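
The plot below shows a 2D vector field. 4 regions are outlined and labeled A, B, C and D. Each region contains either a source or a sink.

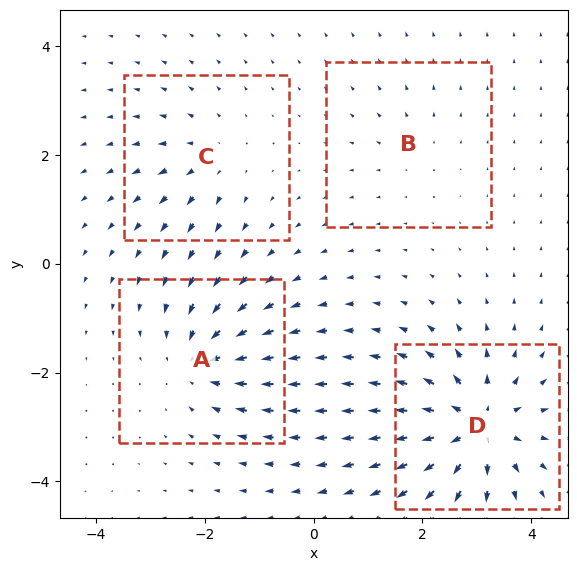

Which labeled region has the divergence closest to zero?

B

Divergence at each region's feature centre — A: about -6, B: about +2, C: about +4, D: about +8. Region B is closest to zero.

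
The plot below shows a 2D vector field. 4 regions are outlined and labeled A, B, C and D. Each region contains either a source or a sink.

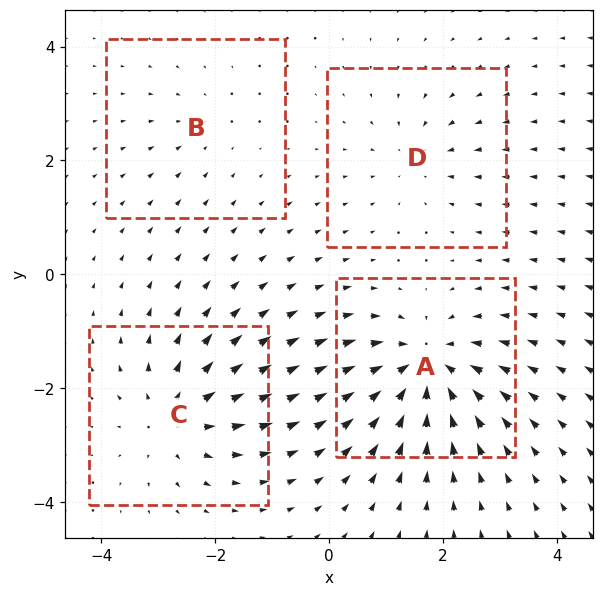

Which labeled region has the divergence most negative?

A

Divergence at each region's feature centre — A: about -7, B: about -2, C: about +5, D: about -3. Region A is most negative.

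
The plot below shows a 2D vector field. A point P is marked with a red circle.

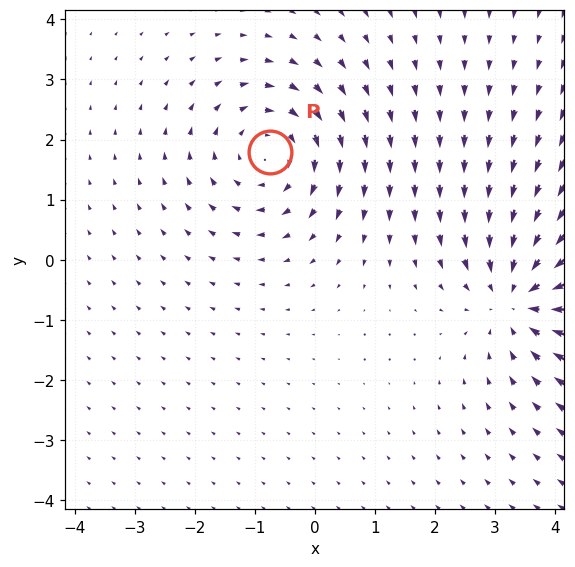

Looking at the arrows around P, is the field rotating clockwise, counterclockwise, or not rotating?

clockwise

Near P at (-0.7, 1.8) the arrows circulate clockwise. The curl (z-component) there is about -3; negative curl means clockwise rotation.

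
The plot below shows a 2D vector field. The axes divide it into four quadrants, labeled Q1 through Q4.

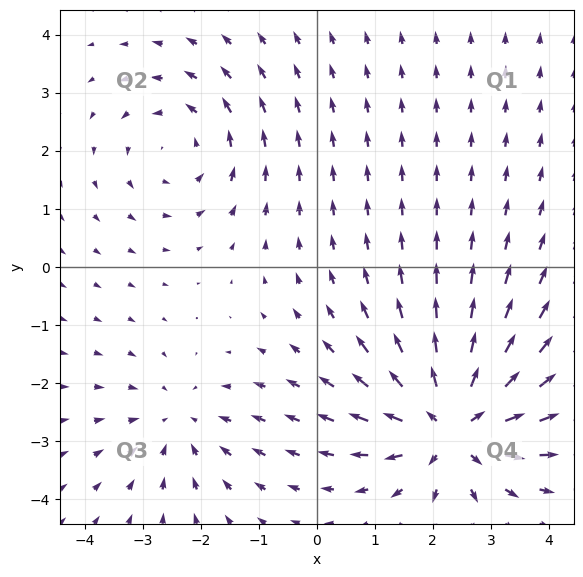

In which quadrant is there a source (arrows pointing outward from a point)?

Q4

The source sits at approximately (2.3, -2.7), which lies in quadrant Q4. The divergence there is about +5, positive as expected for a source.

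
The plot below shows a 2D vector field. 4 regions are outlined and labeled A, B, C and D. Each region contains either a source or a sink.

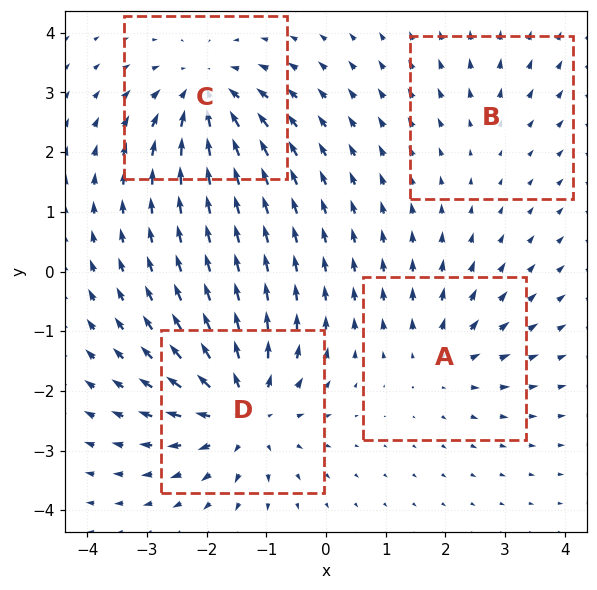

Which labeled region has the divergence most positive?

D

Divergence at each region's feature centre — A: about +4, B: about +2, C: about -6, D: about +7. Region D is most positive.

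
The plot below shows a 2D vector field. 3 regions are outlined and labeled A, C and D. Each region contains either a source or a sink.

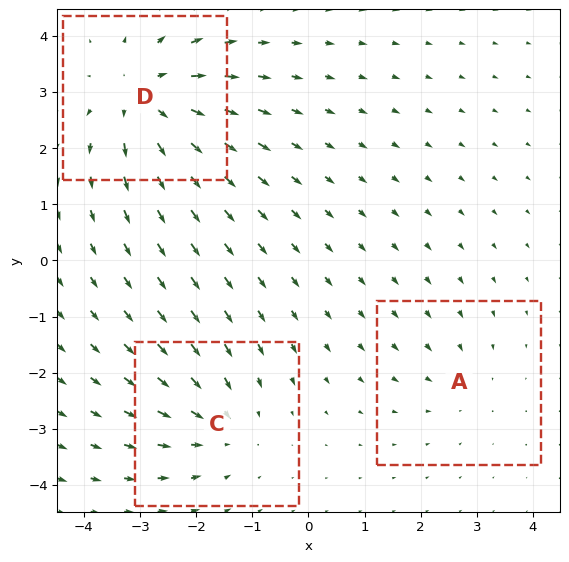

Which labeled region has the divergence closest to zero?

Divergence at each region's feature centre — A: about -2, C: about -3, D: about +4. Region A is closest to zero.

A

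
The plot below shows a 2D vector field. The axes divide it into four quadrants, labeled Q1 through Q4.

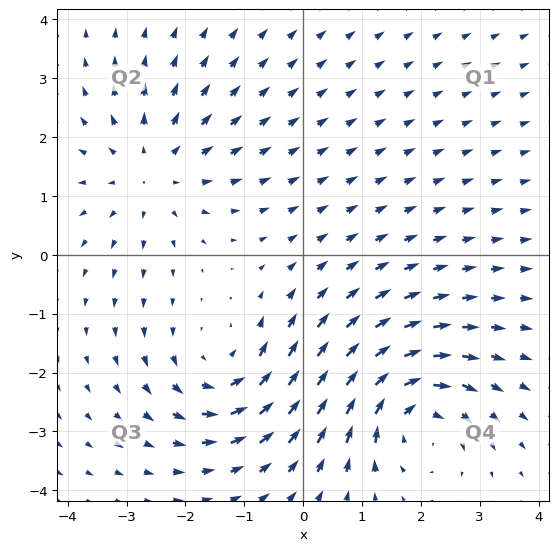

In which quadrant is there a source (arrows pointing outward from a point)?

Q2

The source sits at approximately (-2.6, 1.4), which lies in quadrant Q2. The divergence there is about +3, positive as expected for a source.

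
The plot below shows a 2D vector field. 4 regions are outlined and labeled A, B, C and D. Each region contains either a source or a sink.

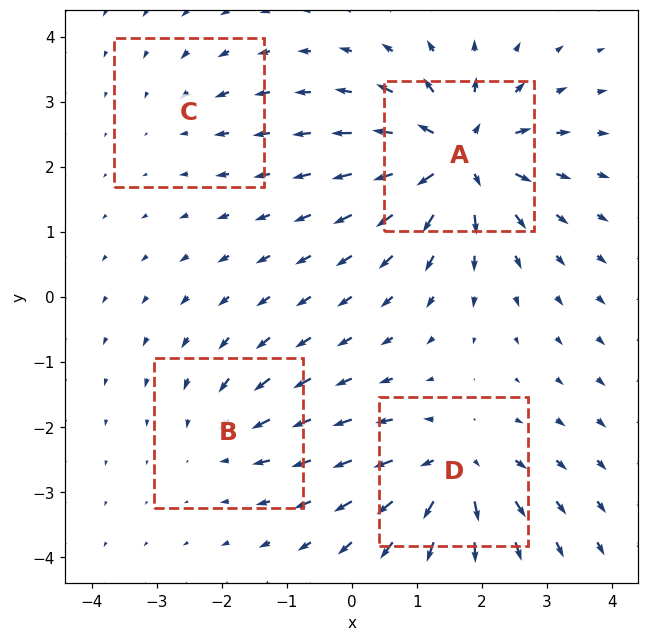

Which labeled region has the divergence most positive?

A

Divergence at each region's feature centre — A: about +9, B: about -4, C: about -3, D: about +7. Region A is most positive.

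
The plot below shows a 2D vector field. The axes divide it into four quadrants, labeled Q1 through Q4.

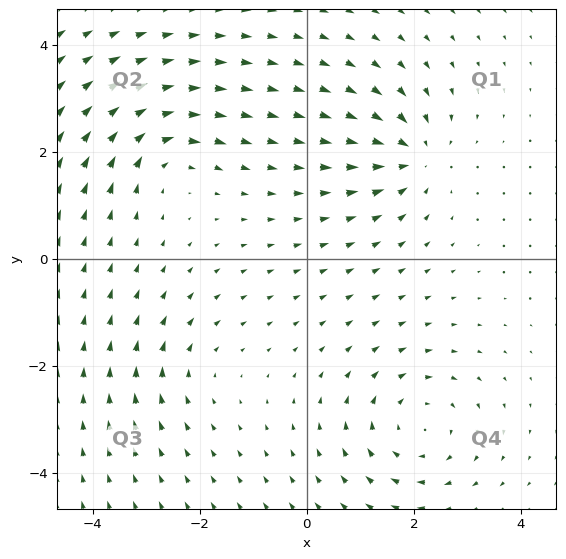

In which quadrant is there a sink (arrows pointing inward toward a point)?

The sink sits at approximately (2.0, 1.9), which lies in quadrant Q1. The divergence there is about -5, negative as expected for a sink.

Q1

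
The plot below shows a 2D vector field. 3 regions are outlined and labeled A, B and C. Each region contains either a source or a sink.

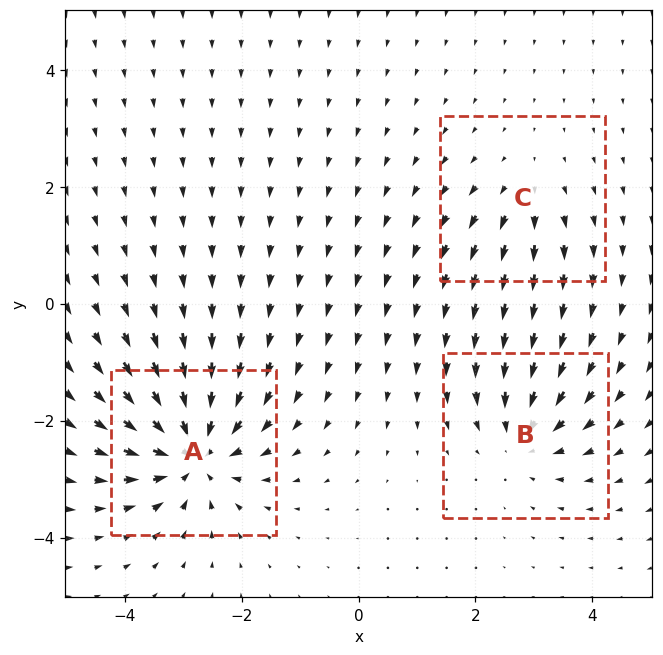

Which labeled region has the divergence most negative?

A

Divergence at each region's feature centre — A: about -6, B: about -4, C: about +2. Region A is most negative.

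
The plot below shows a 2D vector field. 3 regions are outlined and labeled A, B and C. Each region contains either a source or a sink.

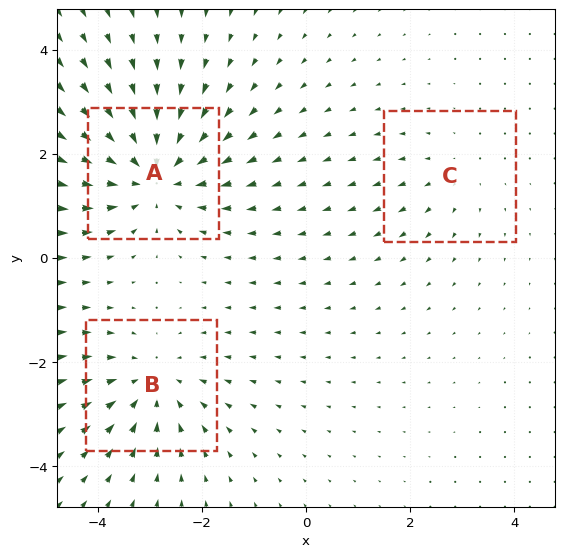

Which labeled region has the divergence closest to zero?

C

Divergence at each region's feature centre — A: about -4, B: about -3, C: about +2. Region C is closest to zero.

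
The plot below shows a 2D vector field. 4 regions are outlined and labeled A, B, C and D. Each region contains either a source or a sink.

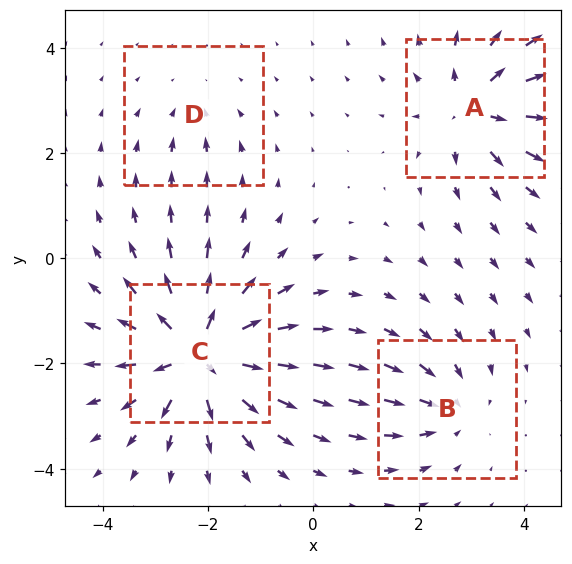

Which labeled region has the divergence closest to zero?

D

Divergence at each region's feature centre — A: about +5, B: about -4, C: about +8, D: about -2. Region D is closest to zero.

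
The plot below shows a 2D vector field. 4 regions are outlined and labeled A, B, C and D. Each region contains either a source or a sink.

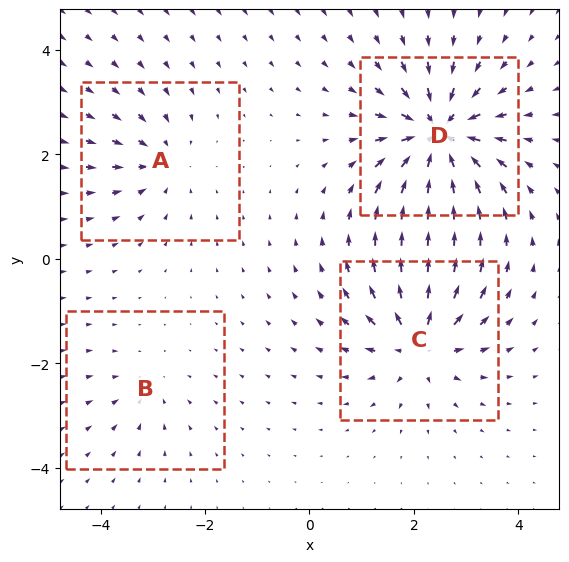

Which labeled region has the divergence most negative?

D

Divergence at each region's feature centre — A: about -4, B: about -3, C: about +6, D: about -9. Region D is most negative.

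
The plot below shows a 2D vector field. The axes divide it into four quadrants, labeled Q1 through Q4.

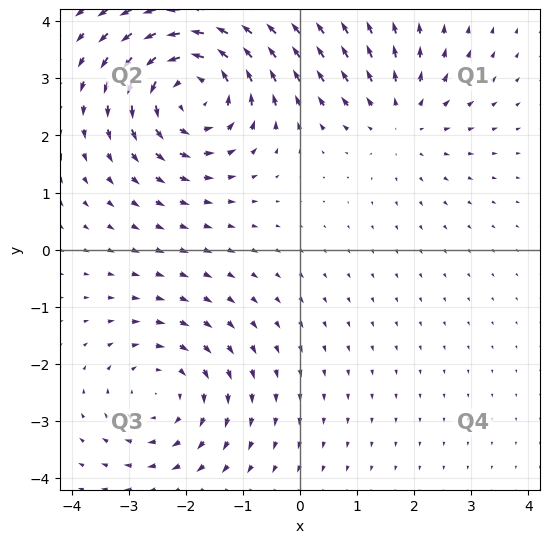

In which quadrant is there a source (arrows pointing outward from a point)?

The source sits at approximately (1.8, 2.3), which lies in quadrant Q1. The divergence there is about +3, positive as expected for a source.

Q1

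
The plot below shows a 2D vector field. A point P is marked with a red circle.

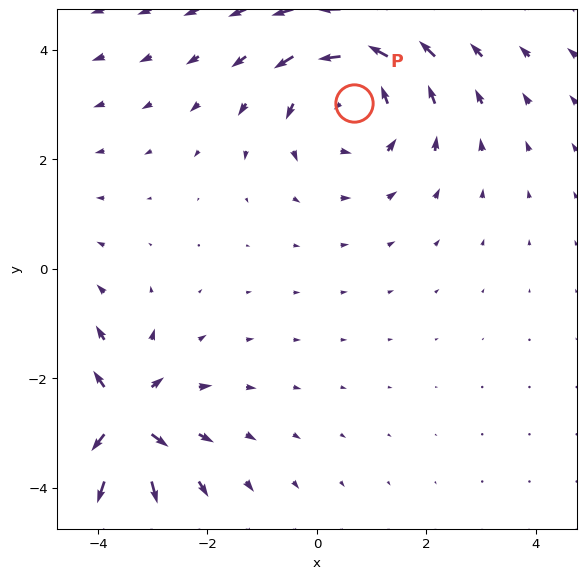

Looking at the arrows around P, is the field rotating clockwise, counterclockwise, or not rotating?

Near P at (0.7, 3.0) the arrows circulate counterclockwise. The curl (z-component) there is about +3; positive curl means counterclockwise rotation.

counterclockwise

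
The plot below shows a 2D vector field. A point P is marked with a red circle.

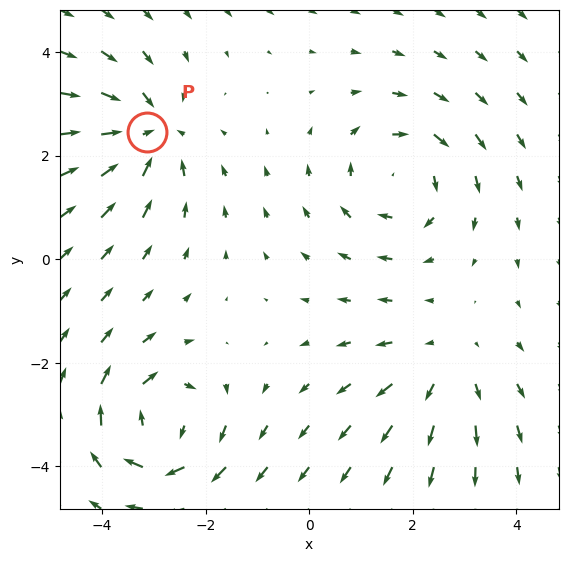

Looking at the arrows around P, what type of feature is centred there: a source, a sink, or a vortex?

At P (-3.1, 2.5) the arrows converge inward. Divergence about -5, curl ≈0 — negative divergence with near-zero curl is a sink.

sink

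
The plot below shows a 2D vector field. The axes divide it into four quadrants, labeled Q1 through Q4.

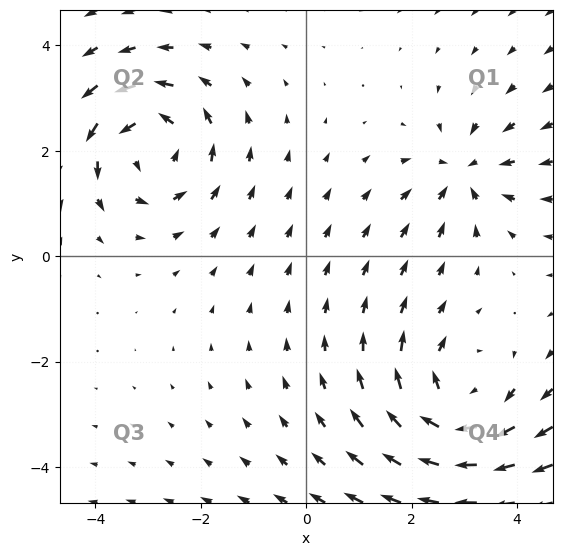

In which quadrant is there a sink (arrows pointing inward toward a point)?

The sink sits at approximately (3.0, 1.6), which lies in quadrant Q1. The divergence there is about -3, negative as expected for a sink.

Q1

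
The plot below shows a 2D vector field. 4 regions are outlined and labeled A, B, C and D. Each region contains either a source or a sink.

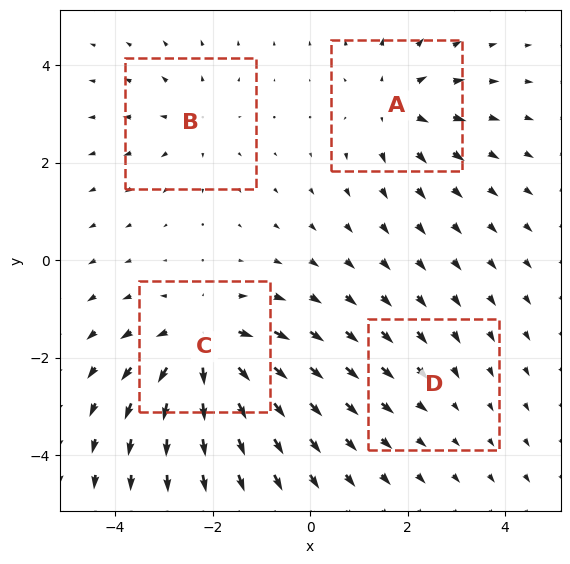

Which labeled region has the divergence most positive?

Divergence at each region's feature centre — A: about +5, B: about +3, C: about +7, D: about -2. Region C is most positive.

C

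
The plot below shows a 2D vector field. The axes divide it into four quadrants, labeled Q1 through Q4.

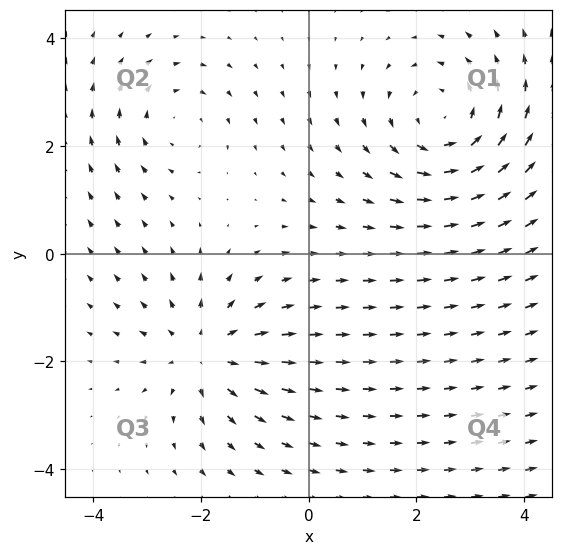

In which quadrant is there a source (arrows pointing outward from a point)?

The source sits at approximately (-1.9, -1.9), which lies in quadrant Q3. The divergence there is about +4, positive as expected for a source.

Q3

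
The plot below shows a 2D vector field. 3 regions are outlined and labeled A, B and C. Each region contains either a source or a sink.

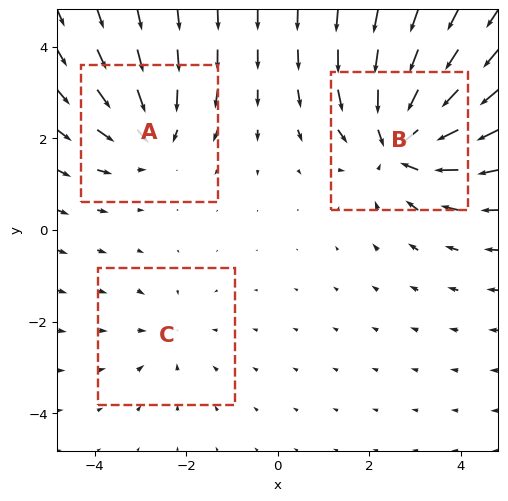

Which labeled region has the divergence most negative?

B

Divergence at each region's feature centre — A: about -3, B: about -4, C: about -2. Region B is most negative.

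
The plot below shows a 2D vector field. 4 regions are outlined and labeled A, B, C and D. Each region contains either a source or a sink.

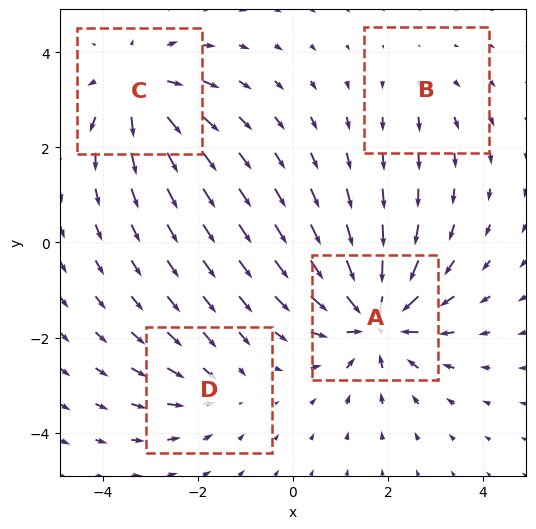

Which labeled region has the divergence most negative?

Divergence at each region's feature centre — A: about -8, B: about +2, C: about +5, D: about -3. Region A is most negative.

A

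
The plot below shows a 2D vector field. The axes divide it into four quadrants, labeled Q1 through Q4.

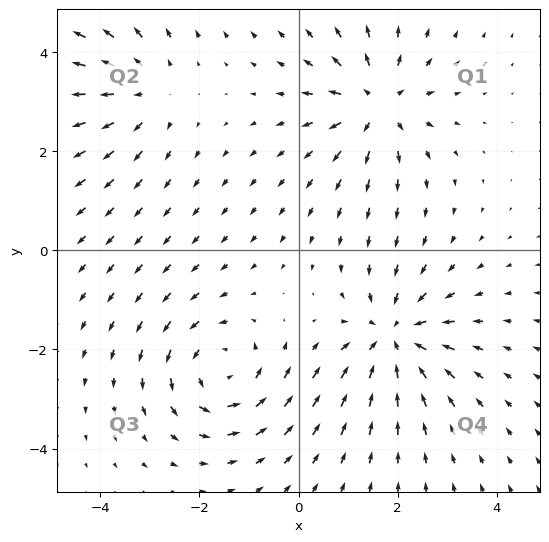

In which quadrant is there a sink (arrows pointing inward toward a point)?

The sink sits at approximately (1.9, -1.8), which lies in quadrant Q4. The divergence there is about -5, negative as expected for a sink.

Q4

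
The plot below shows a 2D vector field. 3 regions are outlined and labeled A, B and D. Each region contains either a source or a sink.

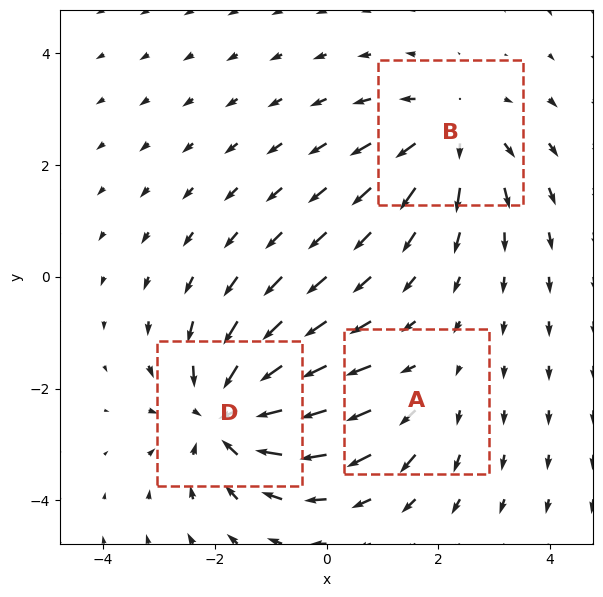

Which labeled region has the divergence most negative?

Divergence at each region's feature centre — A: about +2, B: about +3, D: about -4. Region D is most negative.

D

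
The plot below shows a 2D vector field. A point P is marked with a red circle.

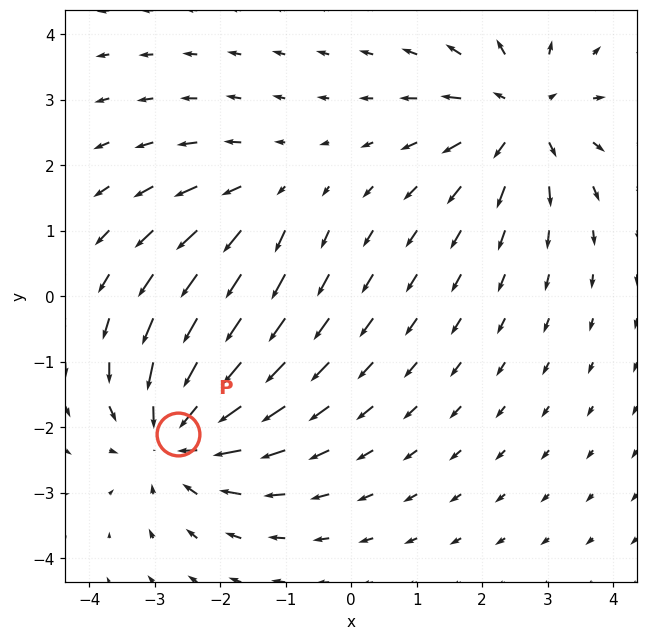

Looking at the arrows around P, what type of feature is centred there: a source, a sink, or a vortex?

sink

At P (-2.6, -2.1) the arrows converge inward. Divergence about -5, curl ≈0 — negative divergence with near-zero curl is a sink.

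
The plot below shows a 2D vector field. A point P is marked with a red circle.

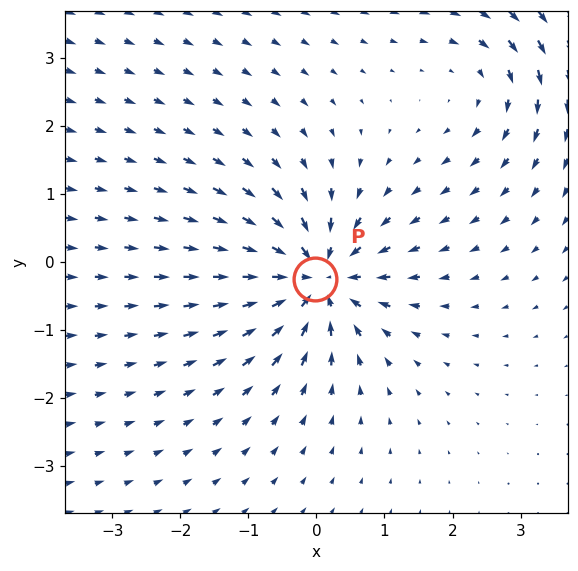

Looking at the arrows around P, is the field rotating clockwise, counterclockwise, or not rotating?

not rotating

Near P at (-0.0, -0.2) the arrows show no circulation. The curl there is ≈0.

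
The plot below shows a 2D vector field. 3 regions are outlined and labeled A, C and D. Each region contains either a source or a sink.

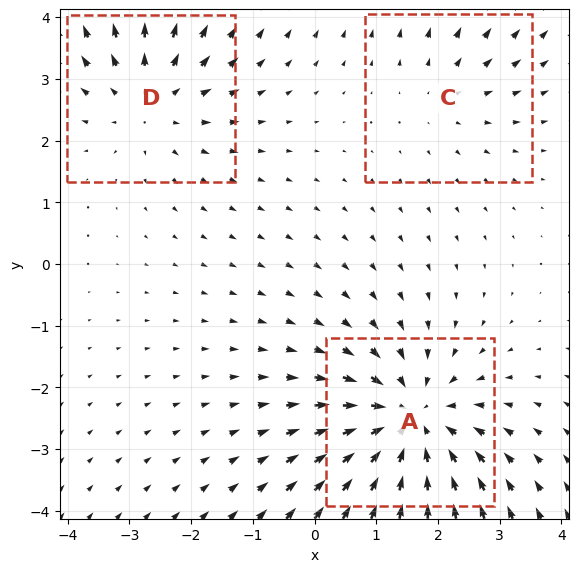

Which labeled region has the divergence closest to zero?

C

Divergence at each region's feature centre — A: about -4, C: about +2, D: about +3. Region C is closest to zero.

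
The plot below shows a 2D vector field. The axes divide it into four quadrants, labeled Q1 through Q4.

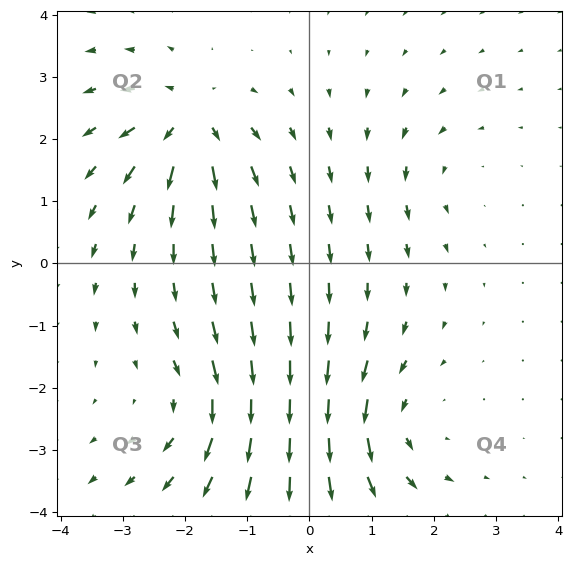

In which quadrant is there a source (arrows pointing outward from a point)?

The source sits at approximately (-1.9, 2.3), which lies in quadrant Q2. The divergence there is about +7, positive as expected for a source.

Q2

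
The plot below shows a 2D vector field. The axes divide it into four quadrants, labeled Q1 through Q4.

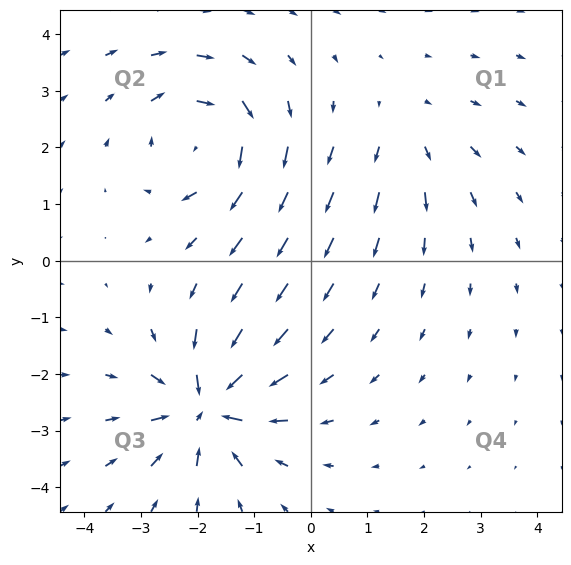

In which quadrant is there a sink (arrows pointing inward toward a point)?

The sink sits at approximately (-1.8, -2.6), which lies in quadrant Q3. The divergence there is about -7, negative as expected for a sink.

Q3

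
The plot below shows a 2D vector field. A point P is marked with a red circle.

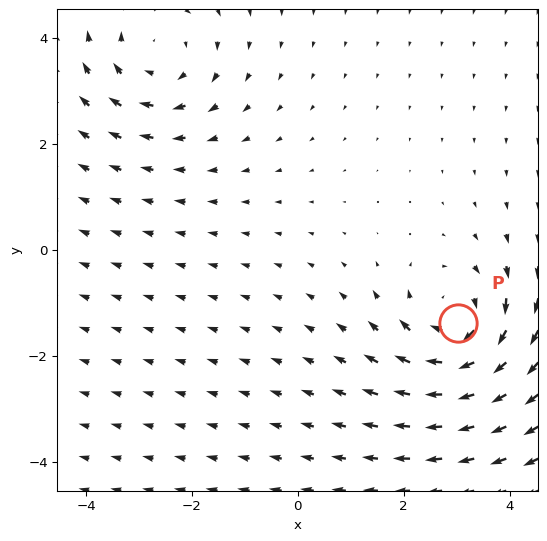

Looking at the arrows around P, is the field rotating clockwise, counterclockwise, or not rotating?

clockwise

Near P at (3.0, -1.4) the arrows circulate clockwise. The curl (z-component) there is about -4; negative curl means clockwise rotation.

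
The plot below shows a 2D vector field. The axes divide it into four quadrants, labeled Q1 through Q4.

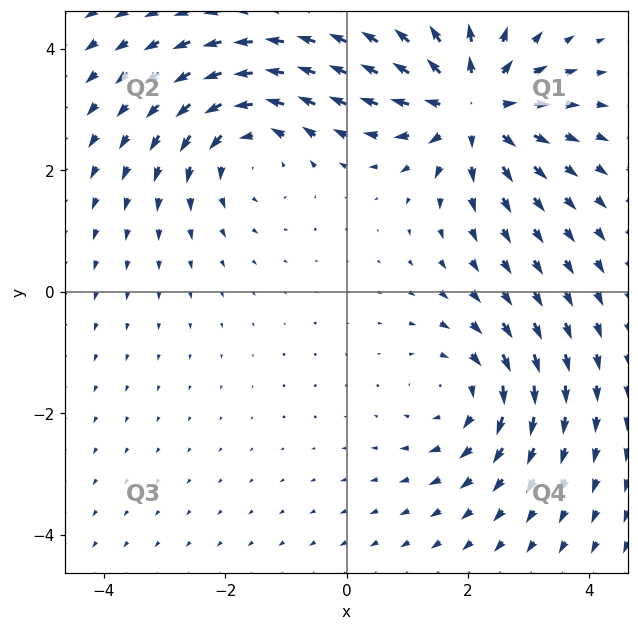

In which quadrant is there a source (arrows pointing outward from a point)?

The source sits at approximately (2.1, 3.0), which lies in quadrant Q1. The divergence there is about +5, positive as expected for a source.

Q1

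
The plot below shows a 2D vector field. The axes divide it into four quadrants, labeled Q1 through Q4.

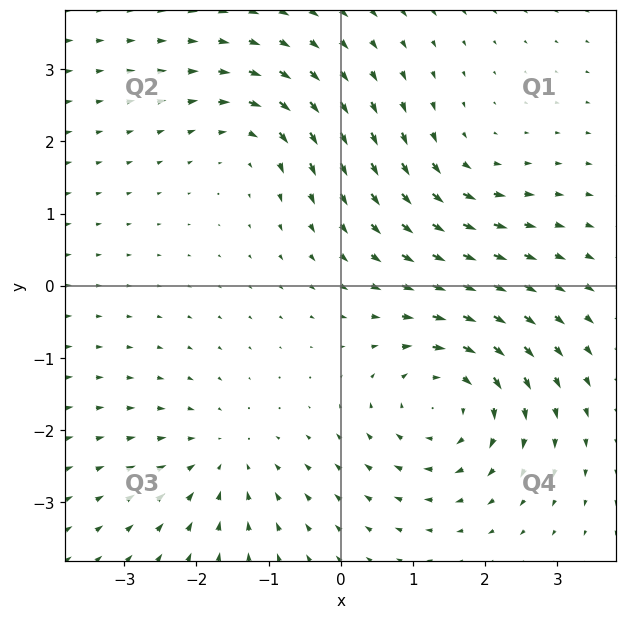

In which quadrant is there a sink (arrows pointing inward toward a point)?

Q3

The sink sits at approximately (-1.6, -2.4), which lies in quadrant Q3. The divergence there is about -3, negative as expected for a sink.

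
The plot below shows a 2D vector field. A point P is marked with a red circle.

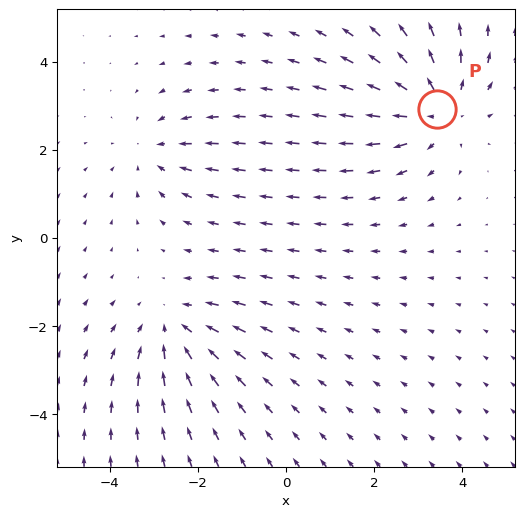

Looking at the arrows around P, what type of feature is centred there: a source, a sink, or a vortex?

At P (3.4, 2.9) the arrows spread outward. Divergence about +4, curl ≈0 — positive divergence with near-zero curl is a source.

source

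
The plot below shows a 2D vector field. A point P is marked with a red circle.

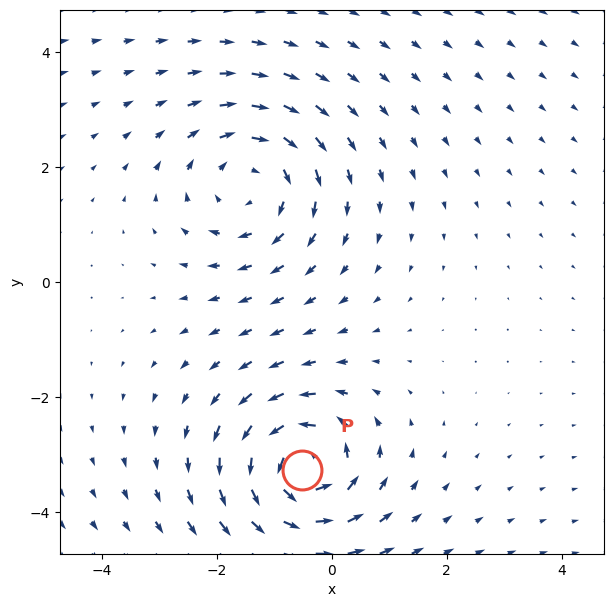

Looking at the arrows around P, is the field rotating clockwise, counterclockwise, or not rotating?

counterclockwise

Near P at (-0.5, -3.3) the arrows circulate counterclockwise. The curl (z-component) there is about +5; positive curl means counterclockwise rotation.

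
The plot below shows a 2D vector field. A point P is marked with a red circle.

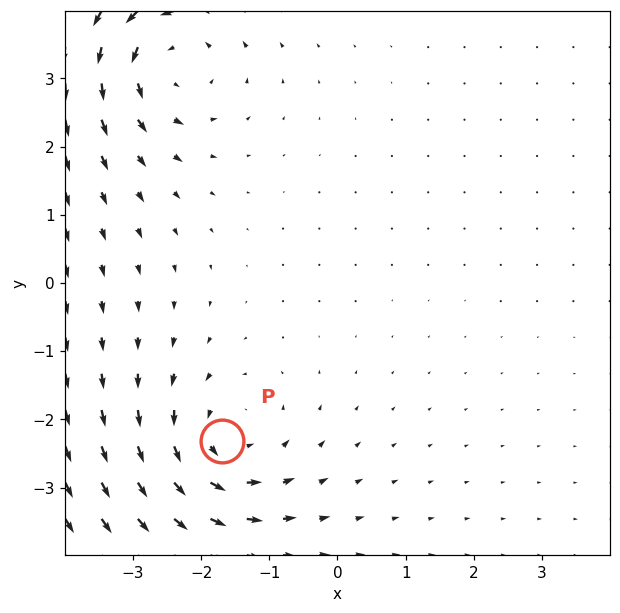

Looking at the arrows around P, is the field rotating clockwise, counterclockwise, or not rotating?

Near P at (-1.7, -2.3) the arrows circulate counterclockwise. The curl (z-component) there is about +4; positive curl means counterclockwise rotation.

counterclockwise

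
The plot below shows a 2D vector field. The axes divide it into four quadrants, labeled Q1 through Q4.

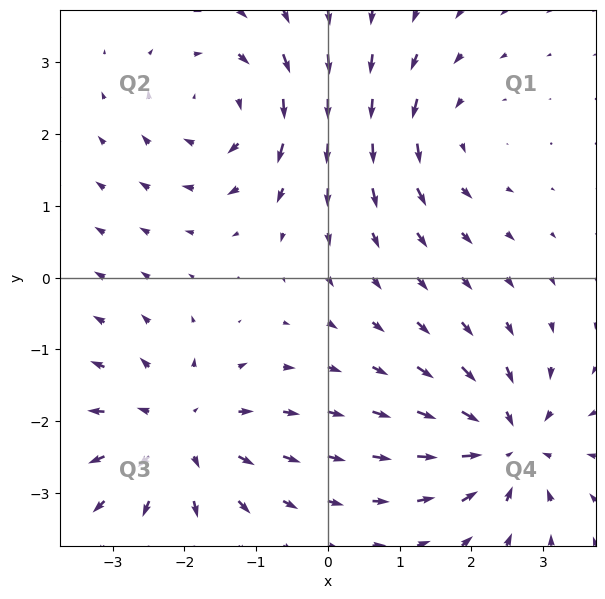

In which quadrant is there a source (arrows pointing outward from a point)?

Q3

The source sits at approximately (-2.1, -2.2), which lies in quadrant Q3. The divergence there is about +5, positive as expected for a source.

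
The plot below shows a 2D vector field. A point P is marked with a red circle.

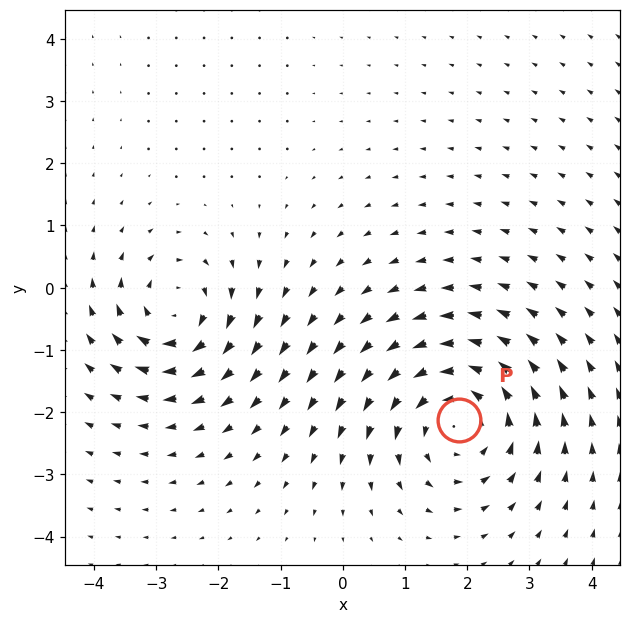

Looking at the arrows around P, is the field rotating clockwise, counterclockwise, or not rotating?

Near P at (1.9, -2.1) the arrows circulate counterclockwise. The curl (z-component) there is about +4; positive curl means counterclockwise rotation.

counterclockwise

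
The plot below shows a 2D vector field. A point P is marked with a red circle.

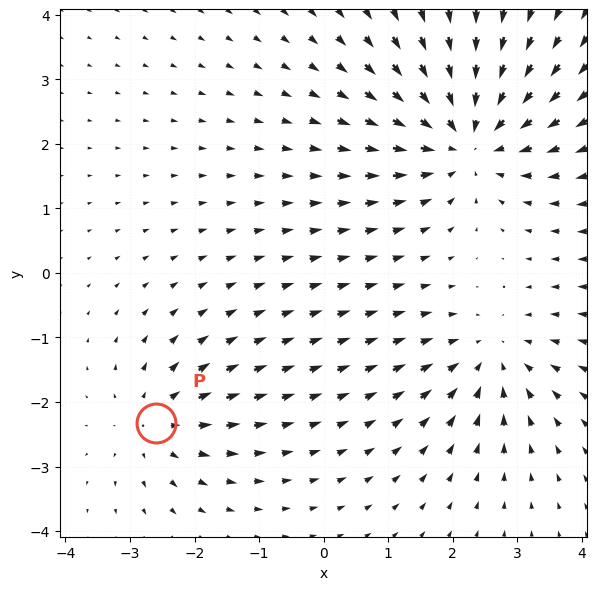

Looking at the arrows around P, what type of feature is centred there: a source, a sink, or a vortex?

source

At P (-2.6, -2.3) the arrows spread outward. Divergence about +3, curl ≈0 — positive divergence with near-zero curl is a source.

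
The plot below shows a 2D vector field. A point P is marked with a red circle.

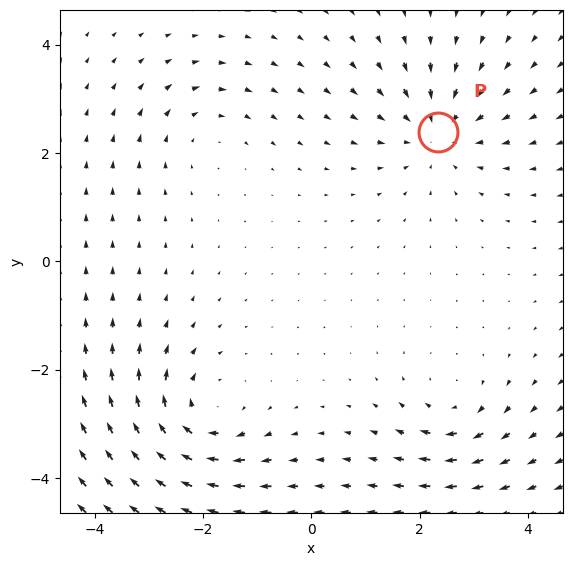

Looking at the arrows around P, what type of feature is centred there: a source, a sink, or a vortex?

sink

At P (2.3, 2.4) the arrows converge inward. Divergence about -4, curl ≈0 — negative divergence with near-zero curl is a sink.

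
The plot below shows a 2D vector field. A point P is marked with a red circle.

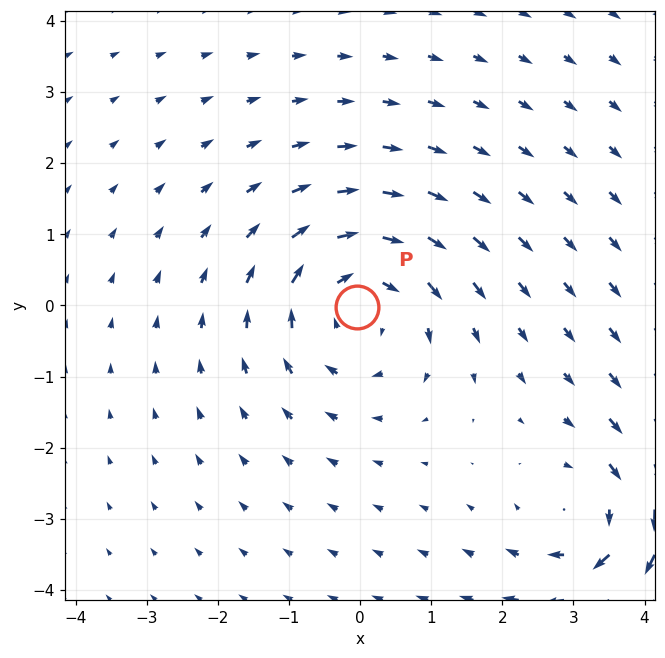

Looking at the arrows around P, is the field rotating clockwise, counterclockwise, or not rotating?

clockwise

Near P at (-0.0, -0.0) the arrows circulate clockwise. The curl (z-component) there is about -4; negative curl means clockwise rotation.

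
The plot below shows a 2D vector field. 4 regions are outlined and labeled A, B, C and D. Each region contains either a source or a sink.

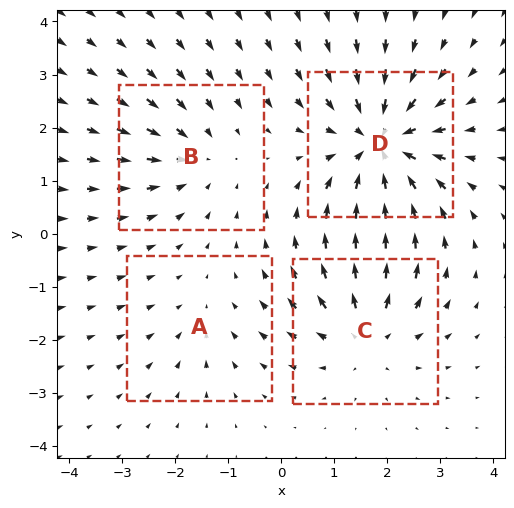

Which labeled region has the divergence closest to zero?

Divergence at each region's feature centre — A: about -2, B: about -3, C: about +4, D: about -6. Region A is closest to zero.

A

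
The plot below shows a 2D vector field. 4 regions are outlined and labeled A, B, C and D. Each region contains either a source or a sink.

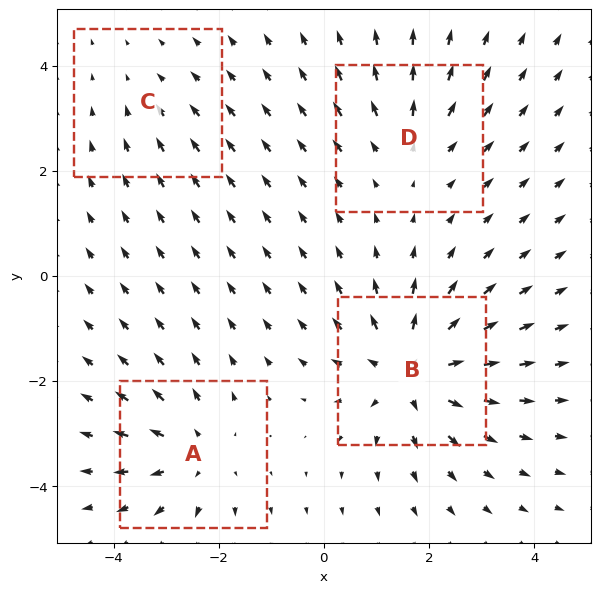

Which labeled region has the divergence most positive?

B

Divergence at each region's feature centre — A: about +4, B: about +6, C: about -2, D: about +3. Region B is most positive.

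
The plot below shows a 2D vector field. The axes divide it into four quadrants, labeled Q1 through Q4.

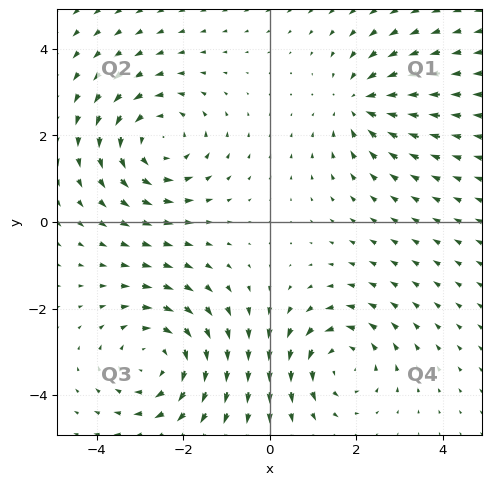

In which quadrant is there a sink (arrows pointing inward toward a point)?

The sink sits at approximately (2.1, 2.7), which lies in quadrant Q1. The divergence there is about -4, negative as expected for a sink.

Q1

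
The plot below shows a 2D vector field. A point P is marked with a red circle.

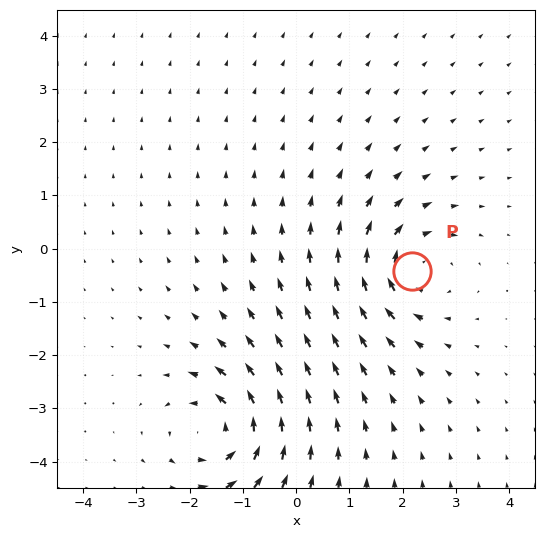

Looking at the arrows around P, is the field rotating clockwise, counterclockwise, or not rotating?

Near P at (2.2, -0.4) the arrows circulate clockwise. The curl (z-component) there is about -3; negative curl means clockwise rotation.

clockwise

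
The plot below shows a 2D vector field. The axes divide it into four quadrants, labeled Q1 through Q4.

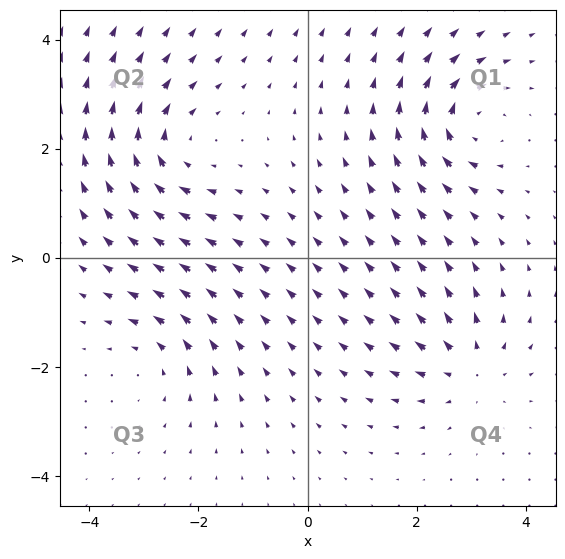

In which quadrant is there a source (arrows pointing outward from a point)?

The source sits at approximately (3.0, -2.0), which lies in quadrant Q4. The divergence there is about +4, positive as expected for a source.

Q4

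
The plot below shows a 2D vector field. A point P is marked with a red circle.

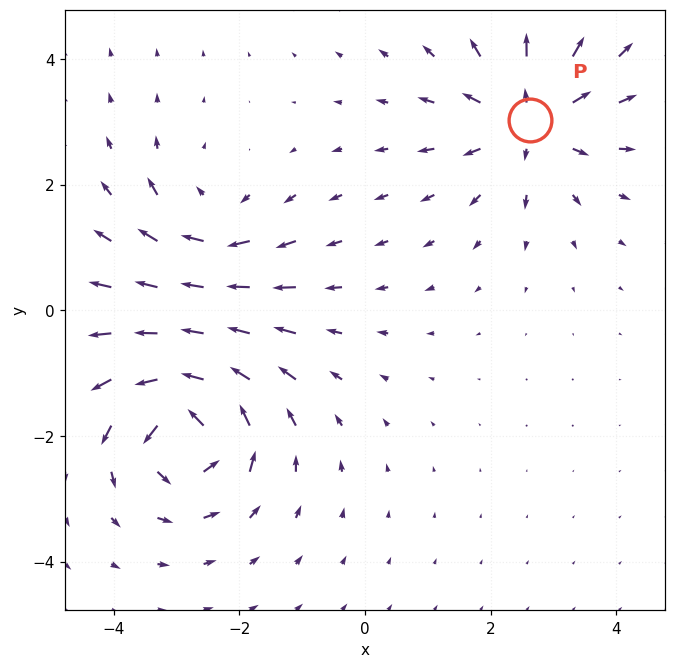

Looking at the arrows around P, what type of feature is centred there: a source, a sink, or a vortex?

At P (2.6, 3.0) the arrows spread outward. Divergence about +4, curl ≈0 — positive divergence with near-zero curl is a source.

source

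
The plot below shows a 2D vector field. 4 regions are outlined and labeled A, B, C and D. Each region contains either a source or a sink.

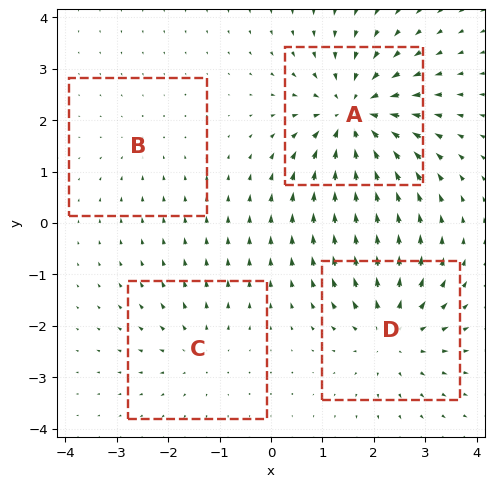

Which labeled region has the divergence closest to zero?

Divergence at each region's feature centre — A: about -7, B: about -2, C: about +3, D: about +5. Region B is closest to zero.

B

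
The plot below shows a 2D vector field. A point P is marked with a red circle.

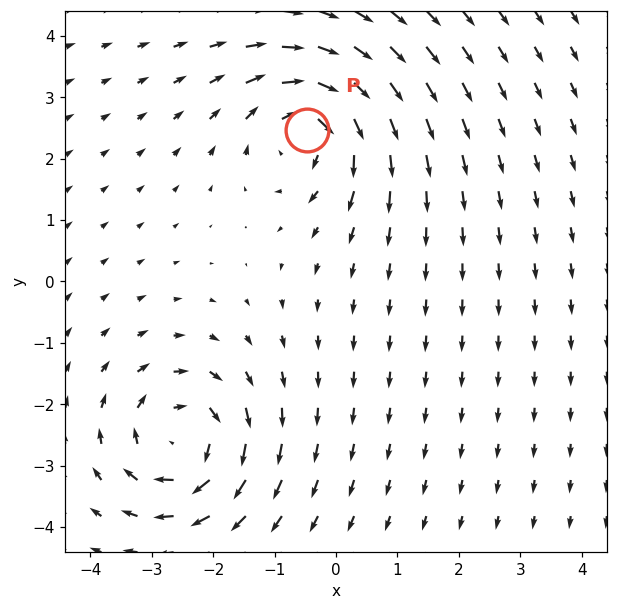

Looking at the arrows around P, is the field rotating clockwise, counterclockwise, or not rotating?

Near P at (-0.5, 2.5) the arrows circulate clockwise. The curl (z-component) there is about -4; negative curl means clockwise rotation.

clockwise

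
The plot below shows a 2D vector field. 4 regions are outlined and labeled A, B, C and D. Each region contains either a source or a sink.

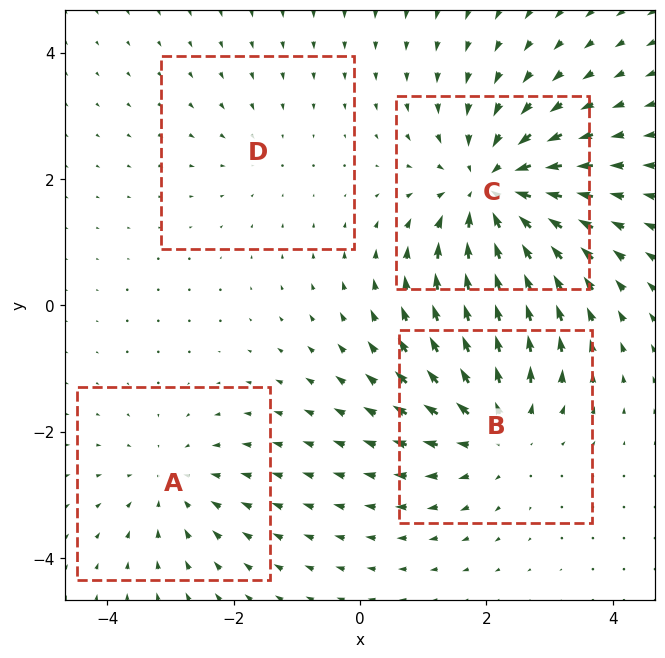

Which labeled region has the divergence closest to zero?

D

Divergence at each region's feature centre — A: about -3, B: about +4, C: about -6, D: about -2. Region D is closest to zero.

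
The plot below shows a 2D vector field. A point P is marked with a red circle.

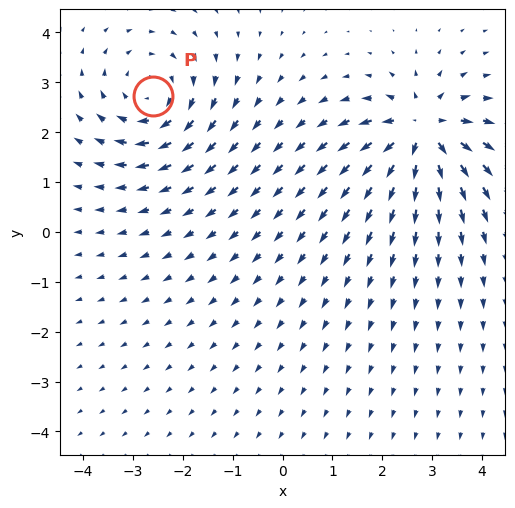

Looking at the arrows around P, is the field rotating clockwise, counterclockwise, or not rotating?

clockwise

Near P at (-2.6, 2.7) the arrows circulate clockwise. The curl (z-component) there is about -4; negative curl means clockwise rotation.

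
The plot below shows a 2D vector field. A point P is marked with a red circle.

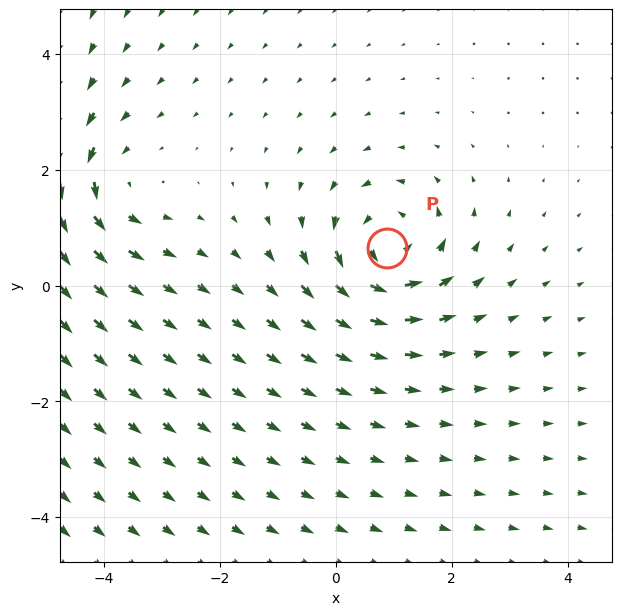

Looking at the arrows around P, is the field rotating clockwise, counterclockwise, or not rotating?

counterclockwise

Near P at (0.9, 0.6) the arrows circulate counterclockwise. The curl (z-component) there is about +5; positive curl means counterclockwise rotation.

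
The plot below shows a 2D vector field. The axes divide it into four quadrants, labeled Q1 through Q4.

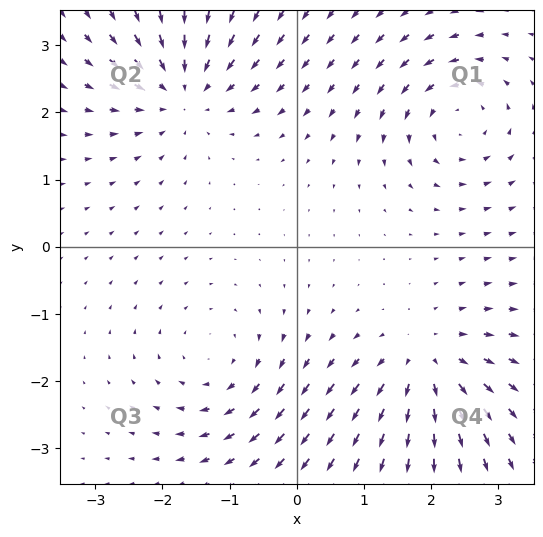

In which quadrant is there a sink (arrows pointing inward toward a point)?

Q2

The sink sits at approximately (-1.7, 2.3), which lies in quadrant Q2. The divergence there is about -5, negative as expected for a sink.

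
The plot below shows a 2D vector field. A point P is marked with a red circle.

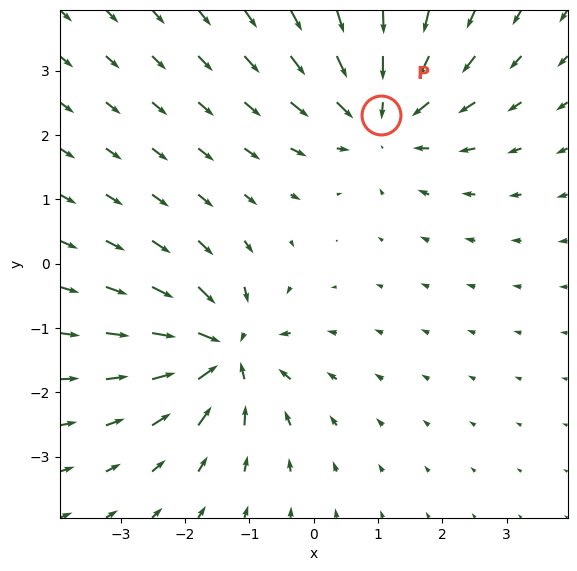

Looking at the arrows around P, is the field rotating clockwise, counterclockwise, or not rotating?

not rotating

Near P at (1.0, 2.3) the arrows show no circulation. The curl there is ≈0.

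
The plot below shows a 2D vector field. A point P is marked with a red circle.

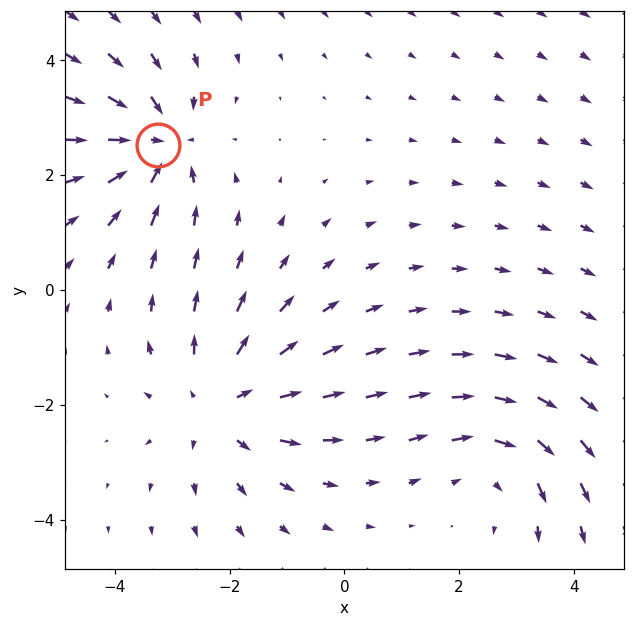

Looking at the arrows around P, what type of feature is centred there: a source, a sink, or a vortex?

sink

At P (-3.2, 2.5) the arrows converge inward. Divergence about -5, curl ≈0 — negative divergence with near-zero curl is a sink.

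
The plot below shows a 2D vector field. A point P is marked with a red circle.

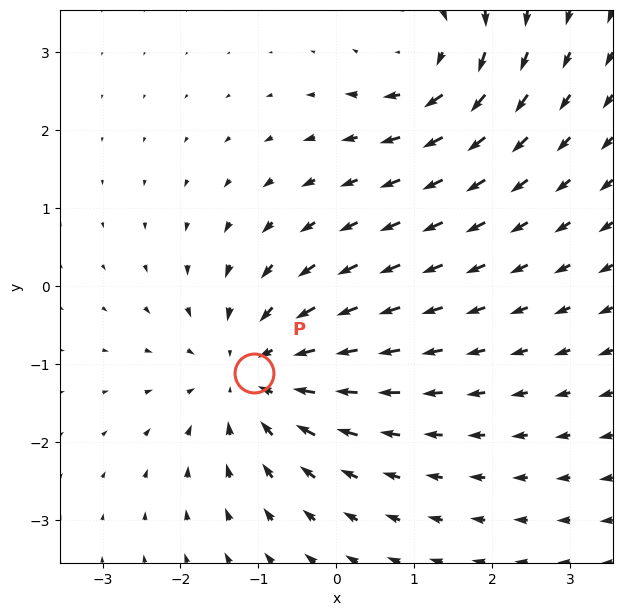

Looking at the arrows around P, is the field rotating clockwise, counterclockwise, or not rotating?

Near P at (-1.1, -1.1) the arrows show no circulation. The curl there is ≈0.

not rotating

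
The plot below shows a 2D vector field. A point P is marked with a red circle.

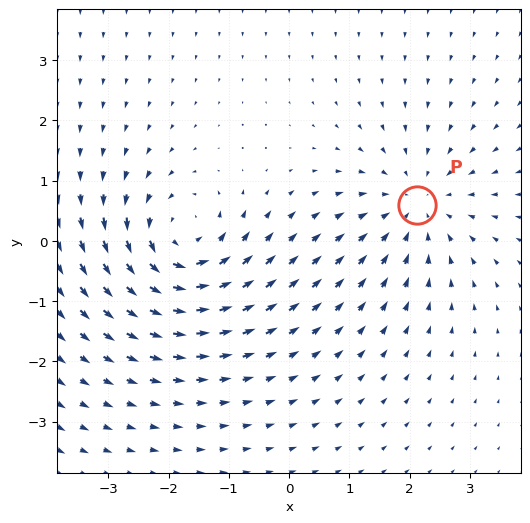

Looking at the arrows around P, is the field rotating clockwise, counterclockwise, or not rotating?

Near P at (2.1, 0.6) the arrows show no circulation. The curl there is ≈0.

not rotating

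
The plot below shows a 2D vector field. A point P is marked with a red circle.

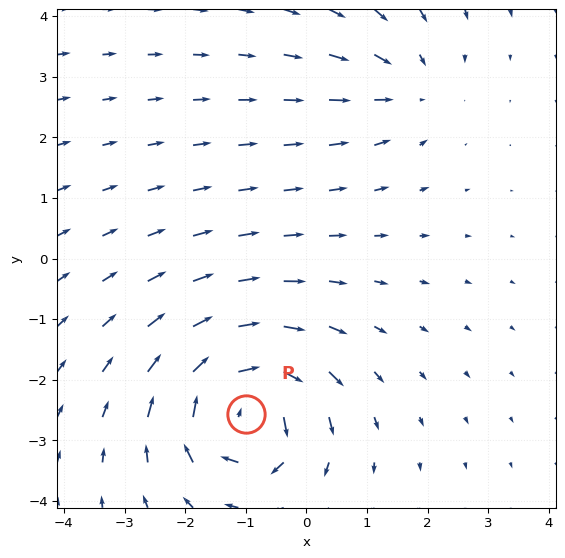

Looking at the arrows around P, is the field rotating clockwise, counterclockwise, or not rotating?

clockwise

Near P at (-1.0, -2.6) the arrows circulate clockwise. The curl (z-component) there is about -7; negative curl means clockwise rotation.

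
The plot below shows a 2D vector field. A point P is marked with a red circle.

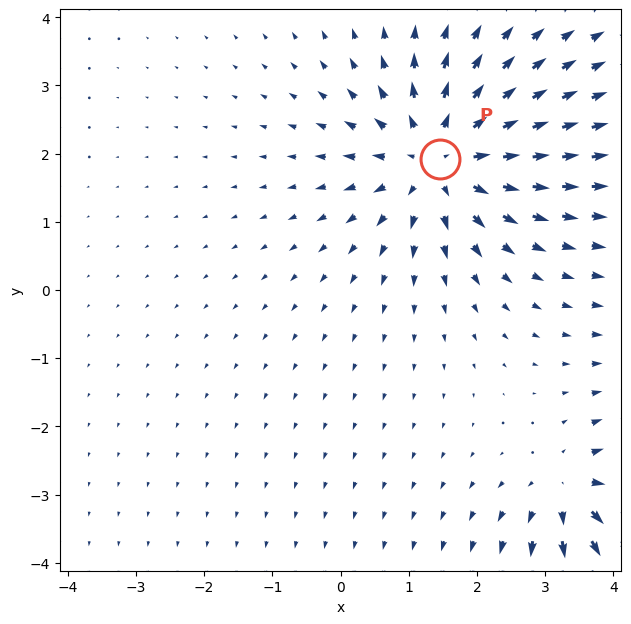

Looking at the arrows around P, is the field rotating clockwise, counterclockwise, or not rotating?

not rotating

Near P at (1.5, 1.9) the arrows show no circulation. The curl there is ≈0.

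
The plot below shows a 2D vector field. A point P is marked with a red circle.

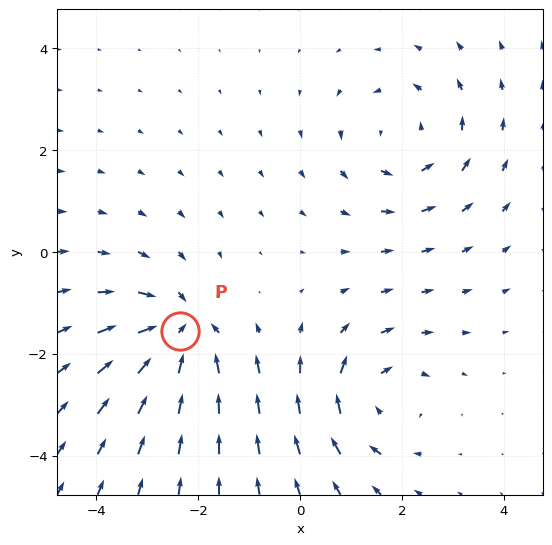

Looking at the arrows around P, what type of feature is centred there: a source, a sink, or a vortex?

At P (-2.4, -1.6) the arrows converge inward. Divergence about -5, curl ≈0 — negative divergence with near-zero curl is a sink.

sink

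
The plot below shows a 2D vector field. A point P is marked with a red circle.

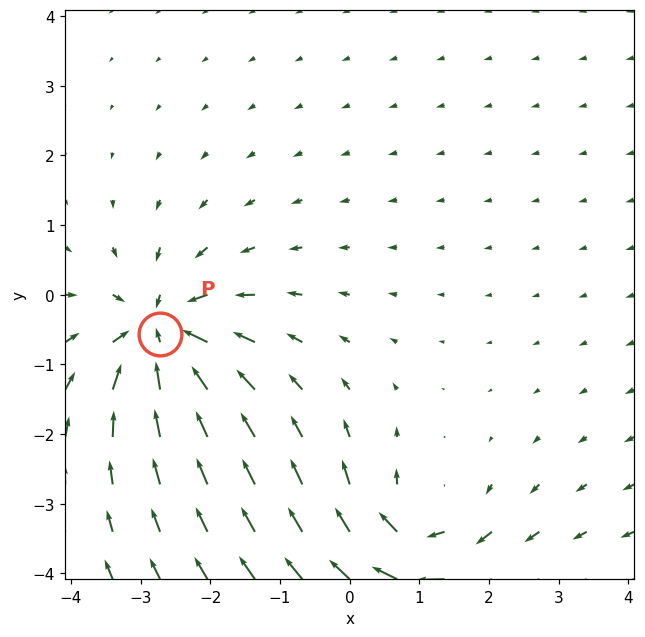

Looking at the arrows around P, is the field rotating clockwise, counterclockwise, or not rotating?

Near P at (-2.7, -0.6) the arrows show no circulation. The curl there is ≈0.

not rotating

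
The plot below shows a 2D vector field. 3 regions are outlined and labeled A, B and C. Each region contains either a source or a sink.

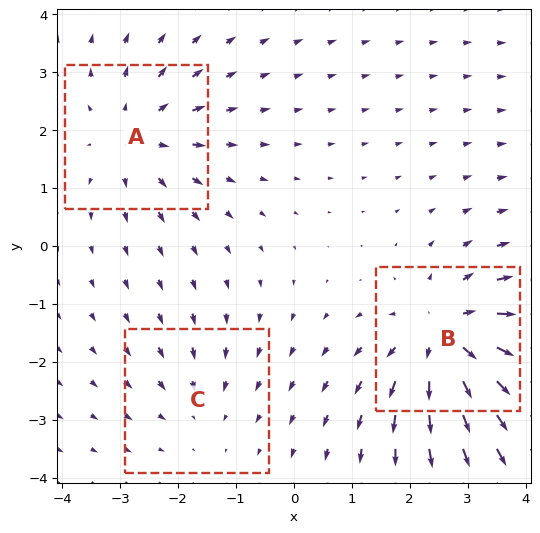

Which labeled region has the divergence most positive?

B

Divergence at each region's feature centre — A: about +3, B: about +5, C: about -2. Region B is most positive.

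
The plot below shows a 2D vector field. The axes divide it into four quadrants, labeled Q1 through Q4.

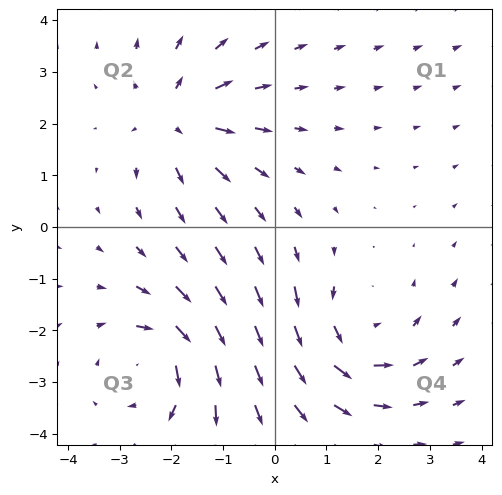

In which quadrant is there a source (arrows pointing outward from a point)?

The source sits at approximately (-1.9, 2.1), which lies in quadrant Q2. The divergence there is about +4, positive as expected for a source.

Q2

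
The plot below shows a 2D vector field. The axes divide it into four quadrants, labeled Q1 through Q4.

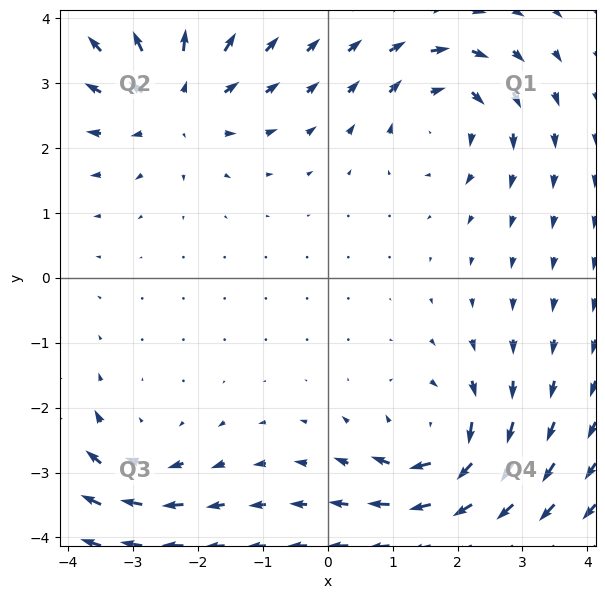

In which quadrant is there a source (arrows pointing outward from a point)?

The source sits at approximately (-2.4, 2.7), which lies in quadrant Q2. The divergence there is about +5, positive as expected for a source.

Q2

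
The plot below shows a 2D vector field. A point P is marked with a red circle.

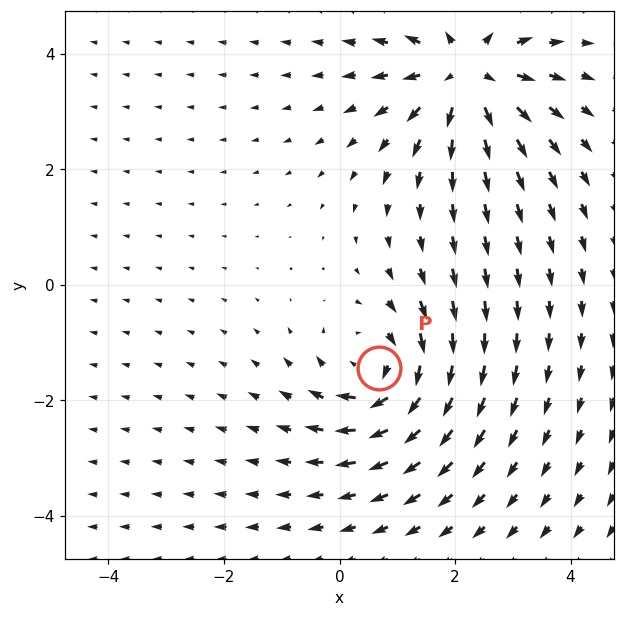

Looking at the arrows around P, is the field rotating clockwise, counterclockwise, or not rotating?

Near P at (0.7, -1.4) the arrows circulate clockwise. The curl (z-component) there is about -4; negative curl means clockwise rotation.

clockwise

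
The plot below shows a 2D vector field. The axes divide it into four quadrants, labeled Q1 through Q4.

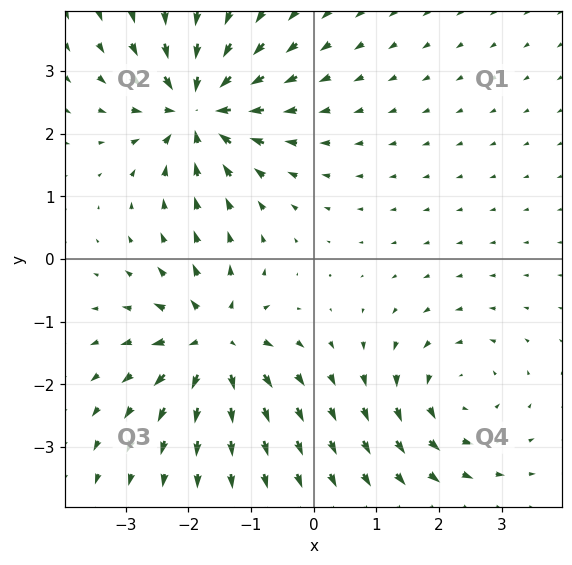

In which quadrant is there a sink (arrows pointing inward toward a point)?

The sink sits at approximately (-1.8, 2.4), which lies in quadrant Q2. The divergence there is about -5, negative as expected for a sink.

Q2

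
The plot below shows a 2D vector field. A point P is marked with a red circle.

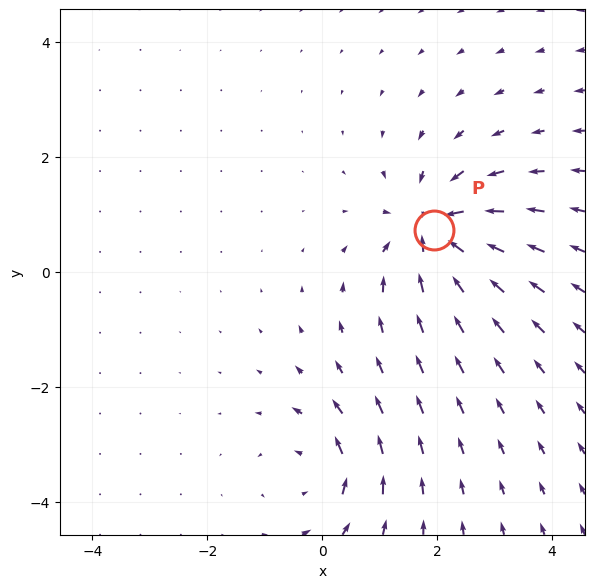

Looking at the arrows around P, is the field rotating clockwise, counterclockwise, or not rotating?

not rotating

Near P at (2.0, 0.7) the arrows show no circulation. The curl there is ≈0.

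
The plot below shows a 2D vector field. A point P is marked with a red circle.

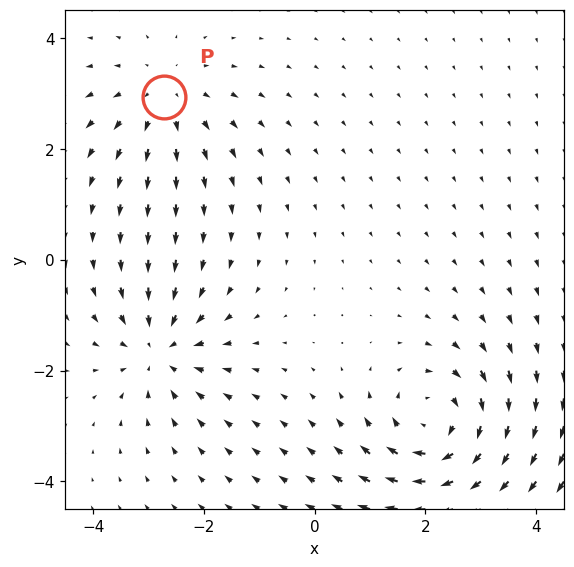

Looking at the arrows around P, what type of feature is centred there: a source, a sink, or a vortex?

At P (-2.7, 2.9) the arrows spread outward. Divergence about +2, curl ≈0 — positive divergence with near-zero curl is a source.

source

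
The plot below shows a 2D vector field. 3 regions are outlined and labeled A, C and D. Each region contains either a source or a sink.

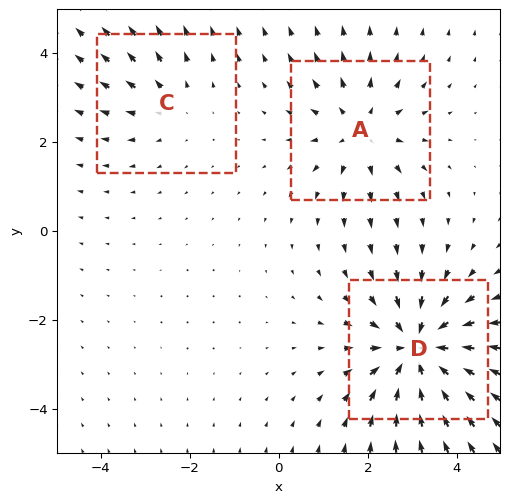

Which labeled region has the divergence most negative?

D

Divergence at each region's feature centre — A: about +3, C: about +2, D: about -4. Region D is most negative.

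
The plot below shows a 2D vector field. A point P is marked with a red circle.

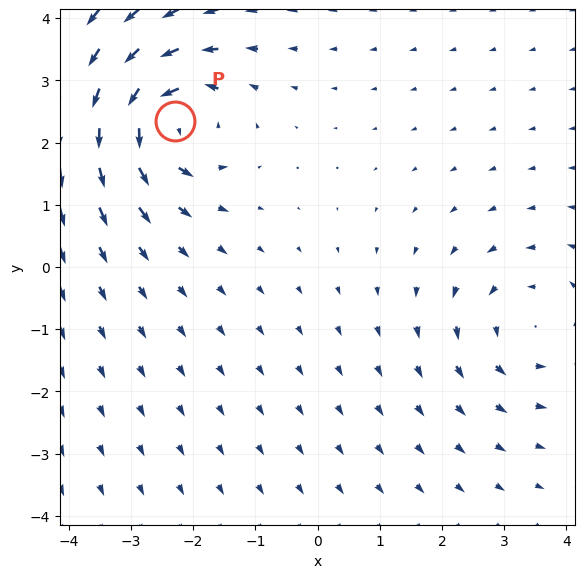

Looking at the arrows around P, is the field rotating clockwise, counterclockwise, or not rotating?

counterclockwise

Near P at (-2.3, 2.4) the arrows circulate counterclockwise. The curl (z-component) there is about +7; positive curl means counterclockwise rotation.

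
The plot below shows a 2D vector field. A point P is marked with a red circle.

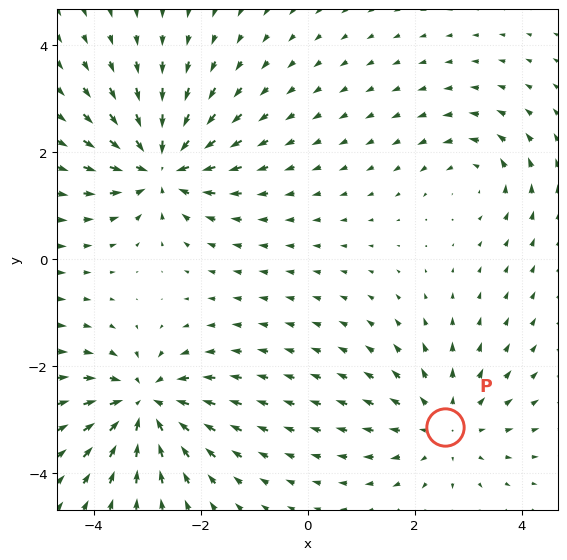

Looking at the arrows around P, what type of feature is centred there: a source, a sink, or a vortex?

source

At P (2.6, -3.1) the arrows spread outward. Divergence about +4, curl ≈0 — positive divergence with near-zero curl is a source.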